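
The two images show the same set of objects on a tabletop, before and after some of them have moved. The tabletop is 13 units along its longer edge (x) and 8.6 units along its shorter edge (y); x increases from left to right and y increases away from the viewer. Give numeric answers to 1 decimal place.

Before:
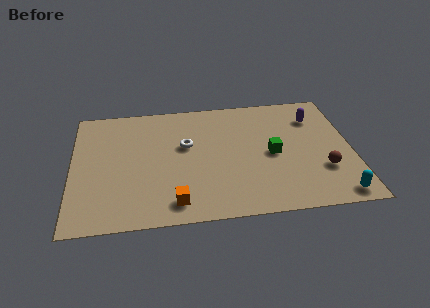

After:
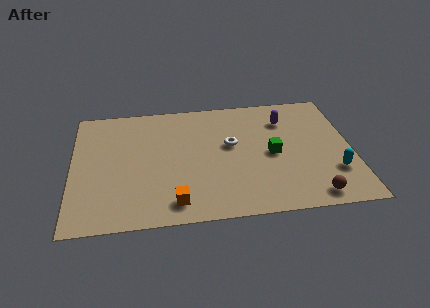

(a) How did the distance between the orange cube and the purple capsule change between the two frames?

-1.1

They were about 8.5 units apart before and 7.4 after — 1.1 units closer together.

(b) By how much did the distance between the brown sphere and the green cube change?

+0.8

They were about 2.7 units apart before and 3.5 after — 0.8 units further apart.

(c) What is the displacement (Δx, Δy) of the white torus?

(2.1, -0.2)

The white torus started near (5.3, 5.2) and ended near (7.4, 5.0).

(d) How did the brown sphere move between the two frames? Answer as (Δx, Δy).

(-0.6, -1.7)

From the two frames, the brown sphere sits at roughly (11.6, 2.7) before and (11.0, 1.0) after.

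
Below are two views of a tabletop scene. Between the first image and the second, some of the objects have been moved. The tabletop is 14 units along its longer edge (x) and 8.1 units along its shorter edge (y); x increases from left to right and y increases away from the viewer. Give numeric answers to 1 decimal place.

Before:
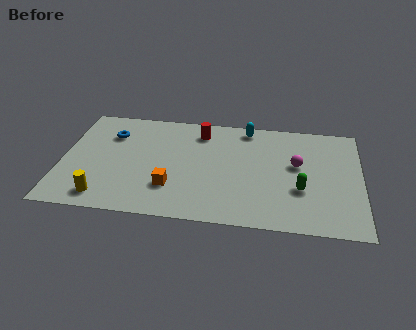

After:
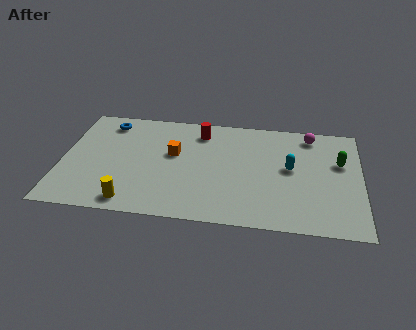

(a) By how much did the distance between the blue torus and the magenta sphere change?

+0.7

They were about 8.9 units apart before and 9.6 after — 0.7 units further apart.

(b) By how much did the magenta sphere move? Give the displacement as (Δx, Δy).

(0.6, 2.3)

The magenta sphere was at about (11.0, 4.7) and moved to about (11.6, 7.0).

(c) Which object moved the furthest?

the cyan capsule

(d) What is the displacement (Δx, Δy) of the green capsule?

(1.8, 2.2)

The green capsule started near (11.2, 2.9) and ended near (13.0, 5.1).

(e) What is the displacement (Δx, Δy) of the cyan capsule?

(2.1, -2.8)

The cyan capsule was at about (8.6, 7.2) and moved to about (10.7, 4.4).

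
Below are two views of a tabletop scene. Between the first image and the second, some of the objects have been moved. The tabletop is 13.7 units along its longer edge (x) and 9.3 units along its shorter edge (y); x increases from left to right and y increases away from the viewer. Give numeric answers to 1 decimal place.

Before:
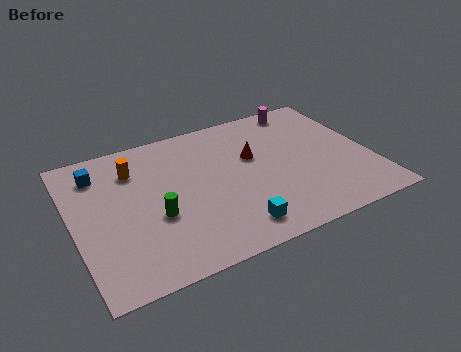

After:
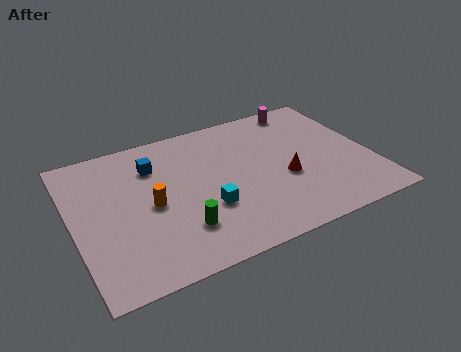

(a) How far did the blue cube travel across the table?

2.5

The blue cube was near (1.4, 7.4) before and (3.9, 6.9) after, so it travelled √(2.5² + 0.5²) ≈ 2.5 units.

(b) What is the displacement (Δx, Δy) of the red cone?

(1.2, -2.0)

From the two frames, the red cone sits at roughly (8.4, 5.7) before and (9.6, 3.7) after.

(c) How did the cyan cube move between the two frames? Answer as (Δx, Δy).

(-1.0, 1.7)

The cyan cube started near (6.9, 1.5) and ended near (5.9, 3.2).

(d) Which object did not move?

the magenta cylinder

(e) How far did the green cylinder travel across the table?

1.6

The green cylinder was near (3.6, 3.6) before and (4.6, 2.4) after, so it travelled √(1.0² + 1.2²) ≈ 1.6 units.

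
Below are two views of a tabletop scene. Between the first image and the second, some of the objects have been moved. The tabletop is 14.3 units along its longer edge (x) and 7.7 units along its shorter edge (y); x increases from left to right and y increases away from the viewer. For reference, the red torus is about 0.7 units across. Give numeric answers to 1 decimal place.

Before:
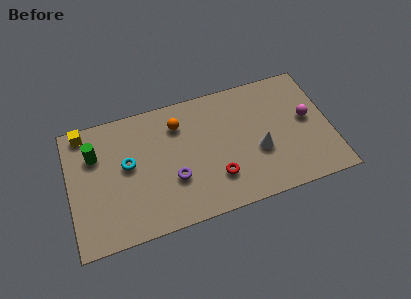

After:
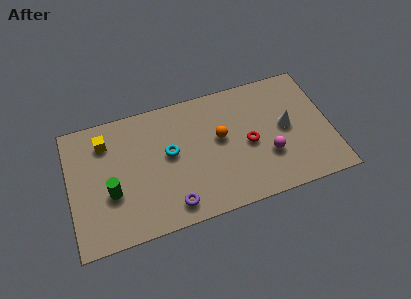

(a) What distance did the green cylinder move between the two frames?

2.6

The green cylinder moved from about (1.5, 5.4) to (2.2, 2.9), a distance of √(0.7² + 2.5²) ≈ 2.6.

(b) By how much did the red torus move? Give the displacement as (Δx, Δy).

(1.9, 1.5)

From the two frames, the red torus sits at roughly (7.9, 2.1) before and (9.8, 3.6) after.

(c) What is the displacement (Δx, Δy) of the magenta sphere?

(-2.3, -1.6)

The magenta sphere was at about (13.1, 4.2) and moved to about (10.8, 2.6).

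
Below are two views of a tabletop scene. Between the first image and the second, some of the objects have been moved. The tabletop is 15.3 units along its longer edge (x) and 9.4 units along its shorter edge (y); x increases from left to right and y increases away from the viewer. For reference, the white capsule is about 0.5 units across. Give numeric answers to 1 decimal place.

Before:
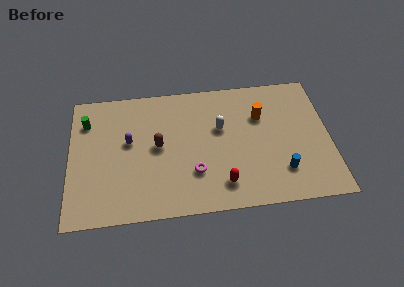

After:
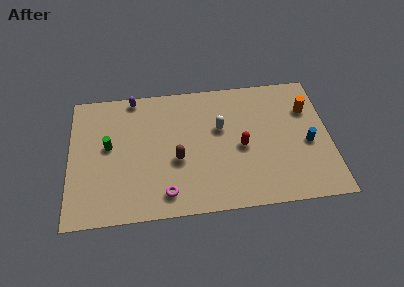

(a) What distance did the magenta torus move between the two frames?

2.1

The magenta torus moved from about (7.3, 2.8) to (5.6, 1.5), a distance of √(1.7² + 1.3²) ≈ 2.1.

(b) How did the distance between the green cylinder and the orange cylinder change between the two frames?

+1.6

The distance was about 10.3 in the first image and 11.9 in the second, so they moved 1.6 units further apart.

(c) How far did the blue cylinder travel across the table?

2.4

From (12.4, 2.3) to (14.0, 4.1), the blue cylinder covered √(1.6² + 1.8²) ≈ 2.4 units.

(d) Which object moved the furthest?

the purple capsule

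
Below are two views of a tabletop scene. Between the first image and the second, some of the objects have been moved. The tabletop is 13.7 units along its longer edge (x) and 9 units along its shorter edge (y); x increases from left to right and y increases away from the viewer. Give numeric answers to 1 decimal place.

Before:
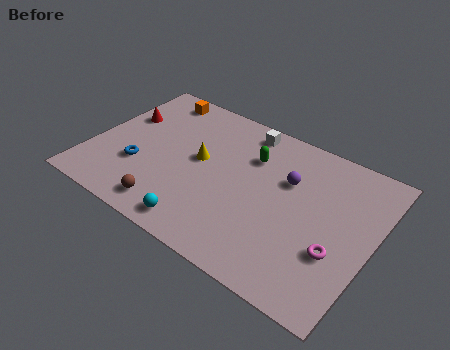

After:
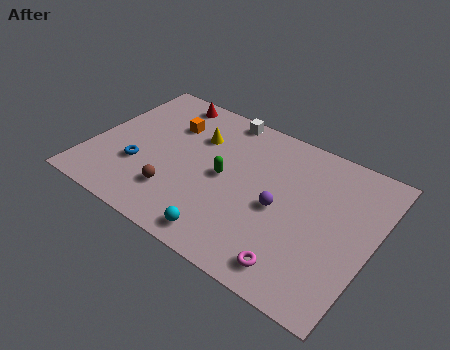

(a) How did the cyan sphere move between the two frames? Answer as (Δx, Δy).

(1.2, 0.0)

The cyan sphere was at about (6.0, 1.1) and moved to about (7.2, 1.1).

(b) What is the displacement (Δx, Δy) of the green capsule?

(-1.0, -1.9)

From the two frames, the green capsule sits at roughly (7.5, 6.4) before and (6.5, 4.5) after.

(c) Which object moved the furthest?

the red cone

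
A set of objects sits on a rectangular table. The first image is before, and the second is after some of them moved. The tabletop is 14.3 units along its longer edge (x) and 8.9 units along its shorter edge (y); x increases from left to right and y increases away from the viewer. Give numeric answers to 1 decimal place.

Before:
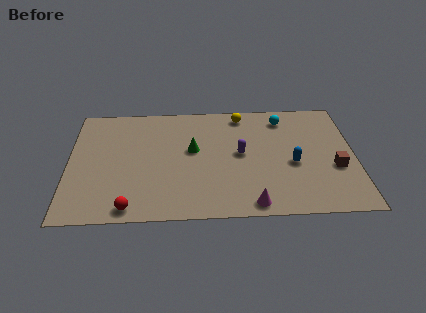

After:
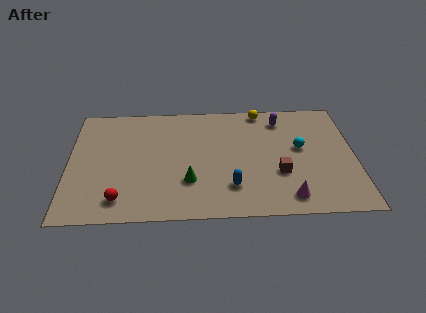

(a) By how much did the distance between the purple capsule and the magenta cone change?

+2.2

Before: roughly 3.8 units apart; after: 6.0. That's 2.2 units further apart.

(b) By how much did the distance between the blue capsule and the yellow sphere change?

+1.4

They were about 4.7 units apart before and 6.1 after — 1.4 units further apart.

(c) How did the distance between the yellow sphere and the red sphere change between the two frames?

+0.8

They were about 8.9 units apart before and 9.7 after — 0.8 units further apart.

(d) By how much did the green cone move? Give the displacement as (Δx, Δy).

(-0.2, -2.4)

The green cone was at about (6.2, 5.1) and moved to about (6.0, 2.7).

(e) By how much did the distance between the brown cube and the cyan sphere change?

-2.5

The distance was about 4.7 in the first image and 2.2 in the second, so they moved 2.5 units closer together.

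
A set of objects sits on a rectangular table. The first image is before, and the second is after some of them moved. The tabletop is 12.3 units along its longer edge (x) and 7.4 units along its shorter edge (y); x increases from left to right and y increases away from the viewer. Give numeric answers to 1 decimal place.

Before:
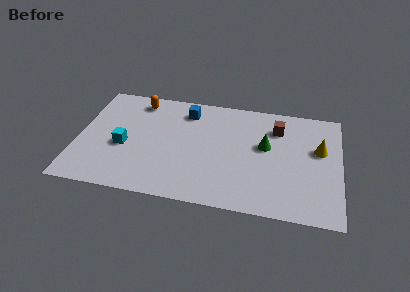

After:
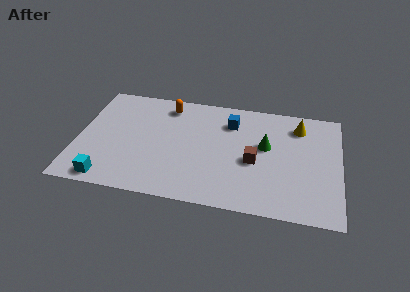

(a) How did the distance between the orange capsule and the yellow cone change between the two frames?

-2.6

They were about 8.8 units apart before and 6.2 after — 2.6 units closer together.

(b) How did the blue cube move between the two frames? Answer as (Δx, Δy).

(2.1, -0.4)

The blue cube started near (5.0, 6.0) and ended near (7.1, 5.6).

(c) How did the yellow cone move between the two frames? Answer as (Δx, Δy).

(-1.0, 1.4)

The yellow cone started near (11.3, 4.5) and ended near (10.3, 5.9).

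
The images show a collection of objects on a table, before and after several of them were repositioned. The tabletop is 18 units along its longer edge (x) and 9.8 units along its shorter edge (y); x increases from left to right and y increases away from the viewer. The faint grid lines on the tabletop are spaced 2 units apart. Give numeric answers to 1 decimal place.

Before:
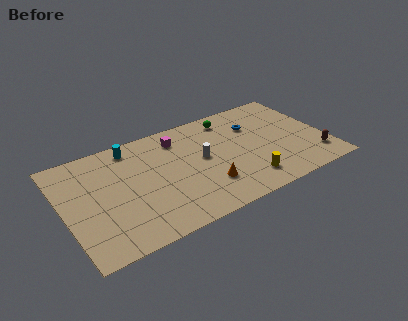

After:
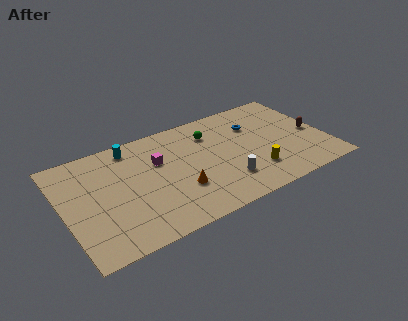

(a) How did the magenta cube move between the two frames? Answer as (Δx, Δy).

(-1.6, -1.5)

The magenta cube was at about (8.2, 7.9) and moved to about (6.6, 6.4).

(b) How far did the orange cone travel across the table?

1.9

The orange cone was near (9.4, 2.7) before and (7.6, 3.2) after, so it travelled √(1.8² + 0.5²) ≈ 1.9 units.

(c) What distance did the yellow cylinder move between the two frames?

0.8

From (12.1, 1.9) to (12.7, 2.5), the yellow cylinder covered √(0.6² + 0.6²) ≈ 0.8 units.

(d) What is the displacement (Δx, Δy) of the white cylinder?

(1.2, -2.8)

From the two frames, the white cylinder sits at roughly (9.5, 5.3) before and (10.7, 2.5) after.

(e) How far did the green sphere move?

1.7

The green sphere was near (11.9, 8.3) before and (10.4, 7.4) after, so it travelled √(1.5² + 0.9²) ≈ 1.7 units.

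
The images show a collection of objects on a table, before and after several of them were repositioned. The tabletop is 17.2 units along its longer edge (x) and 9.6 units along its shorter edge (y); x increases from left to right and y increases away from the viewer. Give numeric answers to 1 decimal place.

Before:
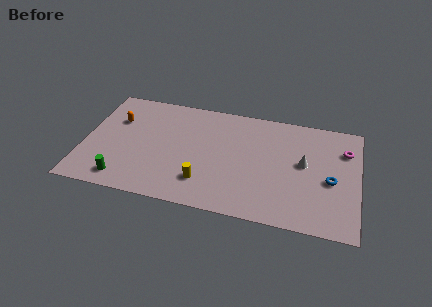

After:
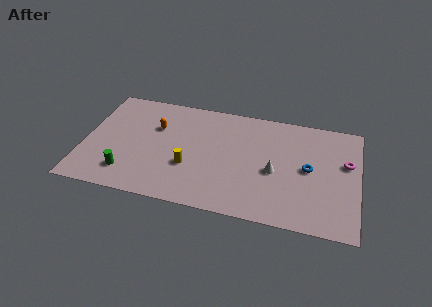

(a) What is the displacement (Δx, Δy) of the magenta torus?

(0.1, -1.1)

From the two frames, the magenta torus sits at roughly (16.3, 7.0) before and (16.4, 5.9) after.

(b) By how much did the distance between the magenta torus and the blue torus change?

-0.4

The distance was about 2.9 in the first image and 2.5 in the second, so they moved 0.4 units closer together.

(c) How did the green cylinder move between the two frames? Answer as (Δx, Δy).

(0.2, 0.6)

The green cylinder started near (2.7, 1.4) and ended near (2.9, 2.0).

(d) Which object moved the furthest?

the orange capsule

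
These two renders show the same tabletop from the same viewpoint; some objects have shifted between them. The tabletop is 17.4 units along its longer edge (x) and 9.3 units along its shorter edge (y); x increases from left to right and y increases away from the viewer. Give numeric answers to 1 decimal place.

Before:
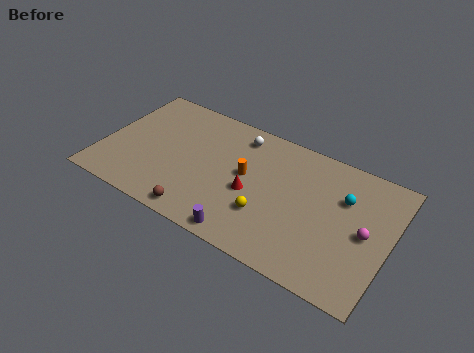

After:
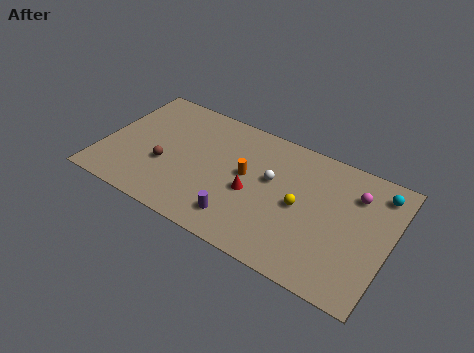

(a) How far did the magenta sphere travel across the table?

2.6

The magenta sphere moved from about (16.0, 4.5) to (15.1, 6.9), a distance of √(0.9² + 2.4²) ≈ 2.6.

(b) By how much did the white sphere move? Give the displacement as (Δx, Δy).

(2.3, -2.3)

The white sphere was at about (7.9, 7.8) and moved to about (10.2, 5.5).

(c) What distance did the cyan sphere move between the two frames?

2.4

The cyan sphere was near (14.5, 6.3) before and (16.4, 7.7) after, so it travelled √(1.9² + 1.4²) ≈ 2.4 units.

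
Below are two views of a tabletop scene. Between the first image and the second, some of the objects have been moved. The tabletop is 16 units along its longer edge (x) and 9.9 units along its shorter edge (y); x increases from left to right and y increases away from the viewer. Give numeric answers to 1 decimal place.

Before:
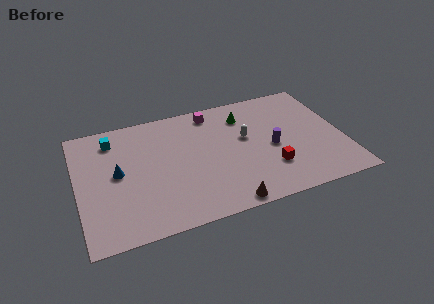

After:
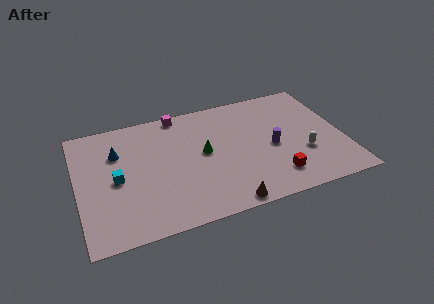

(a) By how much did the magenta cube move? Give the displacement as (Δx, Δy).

(-2.0, 0.5)

From the two frames, the magenta cube sits at roughly (8.4, 8.6) before and (6.4, 9.1) after.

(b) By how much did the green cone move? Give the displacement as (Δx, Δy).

(-2.7, -2.4)

The green cone was at about (10.3, 7.7) and moved to about (7.6, 5.3).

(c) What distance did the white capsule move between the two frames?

4.1

The white capsule moved from about (10.2, 5.8) to (13.5, 3.4), a distance of √(3.3² + 2.4²) ≈ 4.1.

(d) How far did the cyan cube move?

3.4

The cyan cube moved from about (2.3, 8.1) to (2.3, 4.7), a distance of √(0.0² + 3.4²) ≈ 3.4.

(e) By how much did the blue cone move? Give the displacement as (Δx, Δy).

(0.1, 1.7)

The blue cone was at about (2.4, 5.2) and moved to about (2.5, 6.9).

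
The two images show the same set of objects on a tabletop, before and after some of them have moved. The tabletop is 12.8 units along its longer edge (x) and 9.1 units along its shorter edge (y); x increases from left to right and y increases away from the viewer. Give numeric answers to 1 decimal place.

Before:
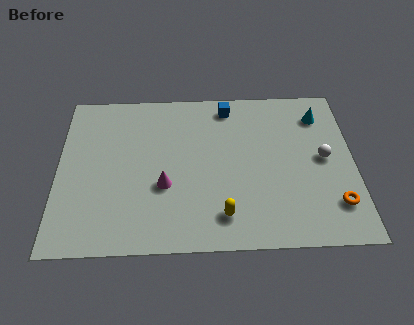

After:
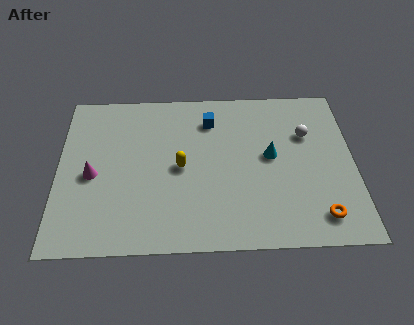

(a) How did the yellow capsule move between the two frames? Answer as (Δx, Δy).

(-1.8, 2.7)

From the two frames, the yellow capsule sits at roughly (7.1, 1.7) before and (5.3, 4.4) after.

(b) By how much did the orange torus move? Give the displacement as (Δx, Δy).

(-0.7, -0.6)

From the two frames, the orange torus sits at roughly (11.9, 2.1) before and (11.2, 1.5) after.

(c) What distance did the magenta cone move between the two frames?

3.2

The magenta cone was near (4.6, 3.4) before and (1.5, 4.1) after, so it travelled √(3.1² + 0.7²) ≈ 3.2 units.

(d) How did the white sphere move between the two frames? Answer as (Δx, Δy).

(-0.7, 1.4)

The white sphere started near (11.5, 4.7) and ended near (10.8, 6.1).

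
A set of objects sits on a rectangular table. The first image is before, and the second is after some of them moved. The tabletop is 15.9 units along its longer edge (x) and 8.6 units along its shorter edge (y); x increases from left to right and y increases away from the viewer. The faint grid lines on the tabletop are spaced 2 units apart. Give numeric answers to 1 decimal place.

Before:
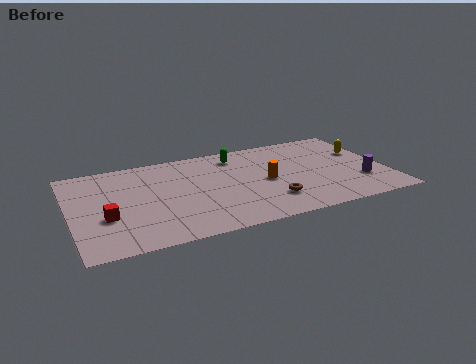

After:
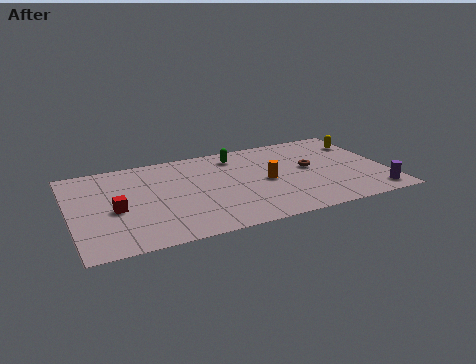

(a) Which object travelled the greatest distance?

the brown torus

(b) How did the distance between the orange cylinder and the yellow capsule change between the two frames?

+0.4

Before: roughly 5.4 units apart; after: 5.8. That's 0.4 units further apart.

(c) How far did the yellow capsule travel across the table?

1.0

The yellow capsule moved from about (15.0, 5.5) to (15.1, 6.5), a distance of √(0.1² + 1.0²) ≈ 1.0.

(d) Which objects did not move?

the green capsule and the orange cylinder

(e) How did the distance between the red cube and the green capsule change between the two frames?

-0.7

They were about 7.9 units apart before and 7.2 after — 0.7 units closer together.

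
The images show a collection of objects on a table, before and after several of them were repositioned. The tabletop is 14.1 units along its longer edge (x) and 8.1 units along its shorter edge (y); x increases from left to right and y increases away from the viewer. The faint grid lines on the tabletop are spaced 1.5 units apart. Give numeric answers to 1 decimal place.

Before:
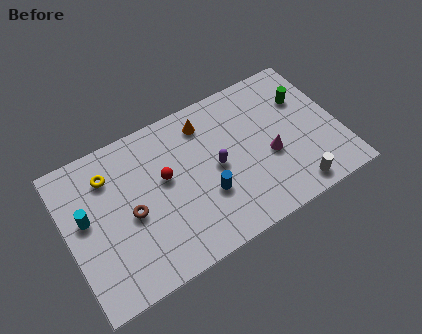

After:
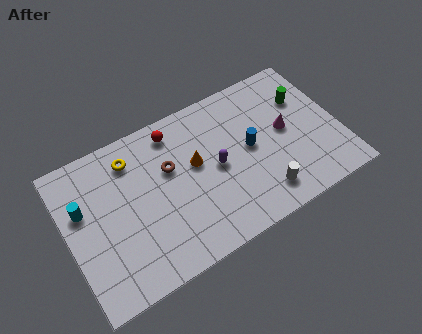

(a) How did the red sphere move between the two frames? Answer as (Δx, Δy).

(0.8, 2.2)

From the two frames, the red sphere sits at roughly (5.1, 4.7) before and (5.9, 6.9) after.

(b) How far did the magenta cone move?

1.4

The magenta cone was near (10.4, 3.3) before and (11.4, 4.3) after, so it travelled √(1.0² + 1.0²) ≈ 1.4 units.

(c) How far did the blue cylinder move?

2.9

From (7.0, 2.8) to (9.5, 4.2), the blue cylinder covered √(2.5² + 1.4²) ≈ 2.9 units.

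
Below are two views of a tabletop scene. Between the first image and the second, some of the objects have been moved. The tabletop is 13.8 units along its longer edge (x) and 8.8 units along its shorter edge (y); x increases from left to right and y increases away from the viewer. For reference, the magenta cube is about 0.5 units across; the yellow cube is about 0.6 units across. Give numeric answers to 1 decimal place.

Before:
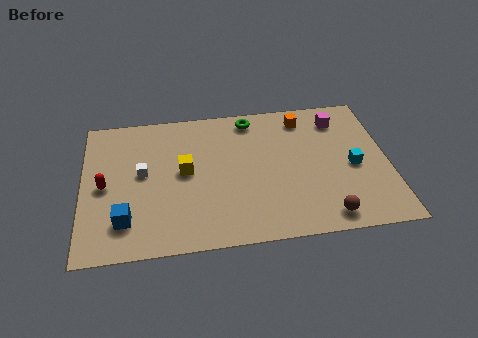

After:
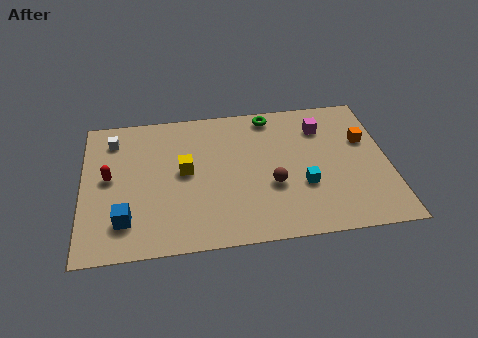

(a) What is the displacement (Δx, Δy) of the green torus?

(0.9, 0.1)

The green torus was at about (7.7, 7.7) and moved to about (8.6, 7.8).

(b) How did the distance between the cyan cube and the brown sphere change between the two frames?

-1.8

Before: roughly 3.2 units apart; after: 1.4. That's 1.8 units closer together.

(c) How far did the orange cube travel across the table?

3.2

The orange cube moved from about (10.1, 7.4) to (12.8, 5.6), a distance of √(2.7² + 1.8²) ≈ 3.2.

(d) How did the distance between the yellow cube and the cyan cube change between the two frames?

-2.1

They were about 7.6 units apart before and 5.5 after — 2.1 units closer together.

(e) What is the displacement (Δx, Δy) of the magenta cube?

(-0.8, -0.4)

From the two frames, the magenta cube sits at roughly (11.7, 7.1) before and (10.9, 6.7) after.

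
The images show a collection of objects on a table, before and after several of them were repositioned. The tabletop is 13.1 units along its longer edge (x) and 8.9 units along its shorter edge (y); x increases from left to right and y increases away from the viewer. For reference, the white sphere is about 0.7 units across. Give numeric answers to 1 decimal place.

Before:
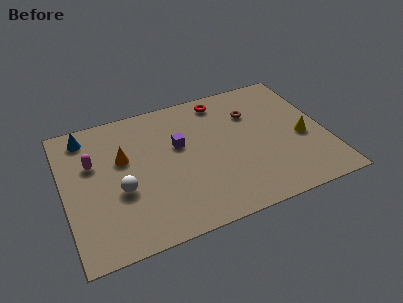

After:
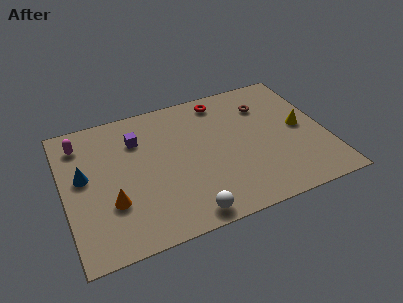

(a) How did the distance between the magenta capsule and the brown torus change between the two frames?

+1.2

They were about 8.1 units apart before and 9.3 after — 1.2 units further apart.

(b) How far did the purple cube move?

2.3

The purple cube was near (5.8, 5.4) before and (3.8, 6.5) after, so it travelled √(2.0² + 1.1²) ≈ 2.3 units.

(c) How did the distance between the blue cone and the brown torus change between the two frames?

+1.0

Before: roughly 8.4 units apart; after: 9.4. That's 1.0 units further apart.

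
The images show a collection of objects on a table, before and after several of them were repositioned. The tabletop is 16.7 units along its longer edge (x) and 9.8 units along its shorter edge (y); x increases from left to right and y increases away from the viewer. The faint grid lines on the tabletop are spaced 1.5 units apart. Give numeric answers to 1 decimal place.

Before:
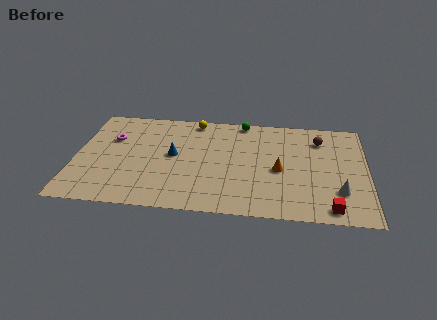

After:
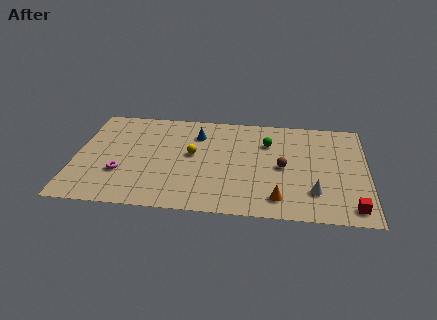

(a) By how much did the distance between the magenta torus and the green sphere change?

+1.2

Before: roughly 7.9 units apart; after: 9.1. That's 1.2 units further apart.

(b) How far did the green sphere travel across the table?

2.5

The green sphere moved from about (9.5, 9.0) to (11.0, 7.0), a distance of √(1.5² + 2.0²) ≈ 2.5.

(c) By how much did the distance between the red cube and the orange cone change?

-0.3

Before: roughly 4.4 units apart; after: 4.1. That's 0.3 units closer together.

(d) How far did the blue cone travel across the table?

2.6

From (5.6, 5.2) to (6.9, 7.4), the blue cone covered √(1.3² + 2.2²) ≈ 2.6 units.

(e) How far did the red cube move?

1.2

The red cube was near (14.6, 1.1) before and (15.8, 1.3) after, so it travelled √(1.2² + 0.2²) ≈ 1.2 units.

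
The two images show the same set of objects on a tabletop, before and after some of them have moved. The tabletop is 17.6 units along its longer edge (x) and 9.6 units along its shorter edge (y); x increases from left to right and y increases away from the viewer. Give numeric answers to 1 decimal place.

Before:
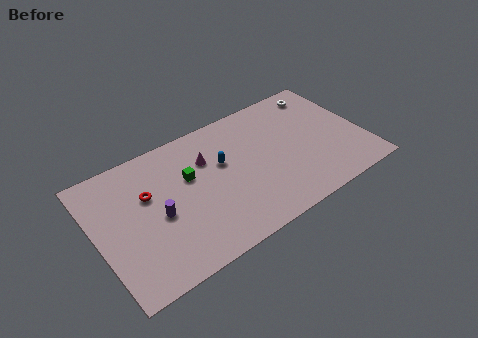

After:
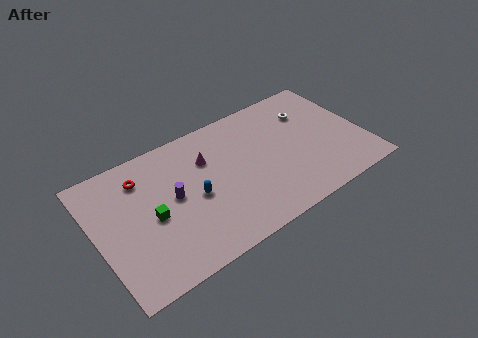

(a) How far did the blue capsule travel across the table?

2.6

The blue capsule was near (8.4, 5.9) before and (6.3, 4.4) after, so it travelled √(2.1² + 1.5²) ≈ 2.6 units.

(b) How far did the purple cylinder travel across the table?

1.4

From (3.9, 4.3) to (5.0, 5.1), the purple cylinder covered √(1.1² + 0.8²) ≈ 1.4 units.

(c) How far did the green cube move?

3.1

The green cube moved from about (6.2, 6.0) to (3.5, 4.4), a distance of √(2.7² + 1.6²) ≈ 3.1.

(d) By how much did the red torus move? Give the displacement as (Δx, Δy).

(-0.2, 1.4)

The red torus was at about (3.5, 6.1) and moved to about (3.3, 7.5).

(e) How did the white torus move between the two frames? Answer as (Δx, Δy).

(-1.1, -1.2)

The white torus started near (15.6, 8.2) and ended near (14.5, 7.0).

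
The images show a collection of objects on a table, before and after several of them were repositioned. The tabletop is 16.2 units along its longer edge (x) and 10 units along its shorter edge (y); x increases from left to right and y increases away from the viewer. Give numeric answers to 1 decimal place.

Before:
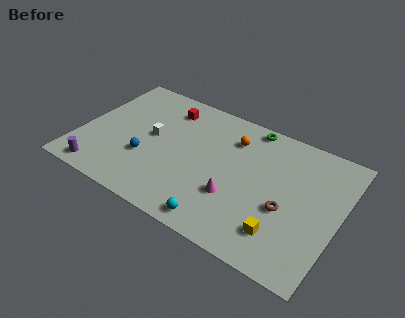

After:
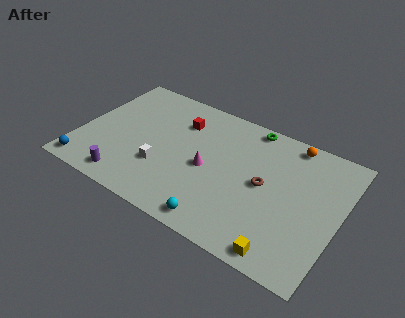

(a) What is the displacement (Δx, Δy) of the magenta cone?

(-1.9, 1.3)

The magenta cone started near (10.0, 3.3) and ended near (8.1, 4.6).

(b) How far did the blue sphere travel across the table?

4.2

The blue sphere was near (4.3, 3.5) before and (0.9, 1.1) after, so it travelled √(3.4² + 2.4²) ≈ 4.2 units.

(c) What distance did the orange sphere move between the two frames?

3.8

The orange sphere was near (9.2, 7.6) before and (12.7, 9.0) after, so it travelled √(3.5² + 1.4²) ≈ 3.8 units.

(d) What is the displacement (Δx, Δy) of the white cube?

(1.0, -2.1)

From the two frames, the white cube sits at roughly (4.4, 5.4) before and (5.4, 3.3) after.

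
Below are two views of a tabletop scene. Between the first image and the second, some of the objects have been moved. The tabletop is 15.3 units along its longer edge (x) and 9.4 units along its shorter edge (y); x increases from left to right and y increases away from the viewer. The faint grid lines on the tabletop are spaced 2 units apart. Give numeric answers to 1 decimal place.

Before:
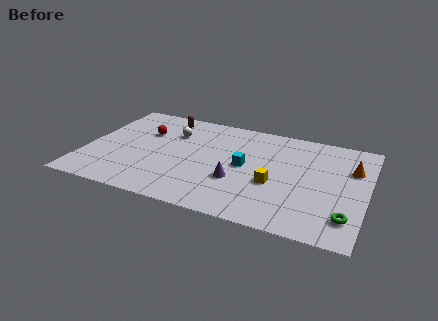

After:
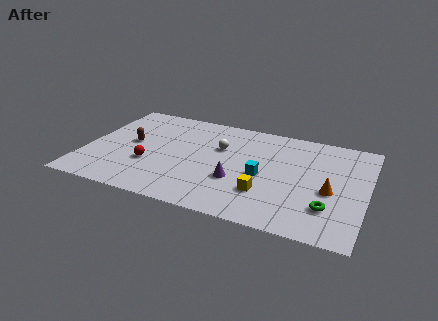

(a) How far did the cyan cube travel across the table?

1.2

From (8.7, 4.8) to (9.7, 4.2), the cyan cube covered √(1.0² + 0.6²) ≈ 1.2 units.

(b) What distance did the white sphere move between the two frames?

2.8

The white sphere was near (4.5, 6.7) before and (7.2, 6.1) after, so it travelled √(2.7² + 0.6²) ≈ 2.8 units.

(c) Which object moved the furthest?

the brown capsule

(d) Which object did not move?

the purple cone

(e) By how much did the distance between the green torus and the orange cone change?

-2.9

They were about 4.4 units apart before and 1.5 after — 2.9 units closer together.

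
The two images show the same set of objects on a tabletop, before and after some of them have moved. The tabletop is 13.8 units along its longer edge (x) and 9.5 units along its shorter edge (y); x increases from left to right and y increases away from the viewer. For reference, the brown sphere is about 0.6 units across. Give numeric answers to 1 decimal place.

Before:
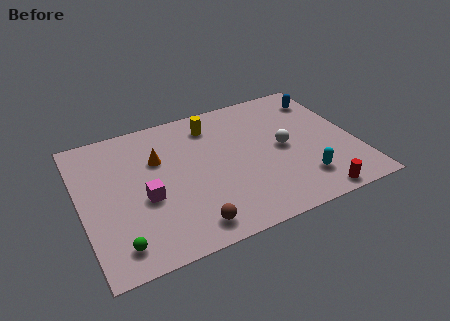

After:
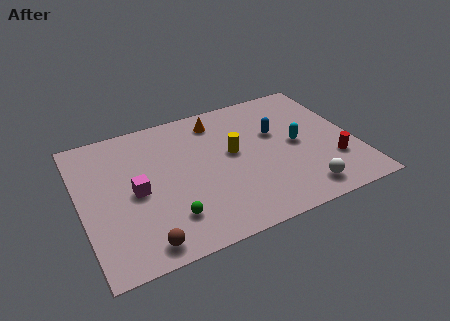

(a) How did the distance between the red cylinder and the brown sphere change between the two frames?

+3.7

Before: roughly 6.2 units apart; after: 9.9. That's 3.7 units further apart.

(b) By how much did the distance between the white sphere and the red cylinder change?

-1.7

Before: roughly 4.0 units apart; after: 2.3. That's 1.7 units closer together.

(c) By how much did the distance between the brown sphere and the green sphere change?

-1.7

Before: roughly 3.5 units apart; after: 1.8. That's 1.7 units closer together.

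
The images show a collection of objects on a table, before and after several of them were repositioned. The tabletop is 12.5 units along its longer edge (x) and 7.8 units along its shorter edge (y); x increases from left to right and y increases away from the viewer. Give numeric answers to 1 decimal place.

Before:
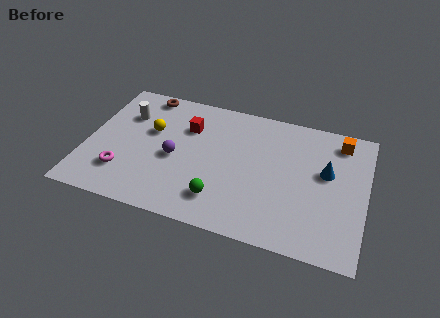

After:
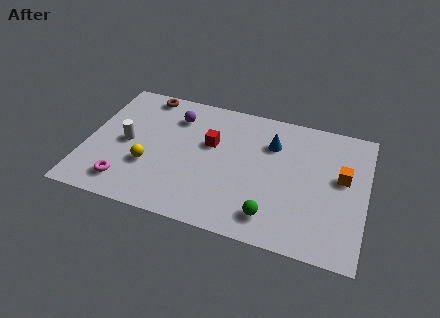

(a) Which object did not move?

the brown torus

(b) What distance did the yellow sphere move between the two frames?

2.1

The yellow sphere was near (2.8, 4.8) before and (2.9, 2.7) after, so it travelled √(0.1² + 2.1²) ≈ 2.1 units.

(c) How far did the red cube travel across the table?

1.3

The red cube was near (4.4, 5.5) before and (5.5, 4.8) after, so it travelled √(1.1² + 0.7²) ≈ 1.3 units.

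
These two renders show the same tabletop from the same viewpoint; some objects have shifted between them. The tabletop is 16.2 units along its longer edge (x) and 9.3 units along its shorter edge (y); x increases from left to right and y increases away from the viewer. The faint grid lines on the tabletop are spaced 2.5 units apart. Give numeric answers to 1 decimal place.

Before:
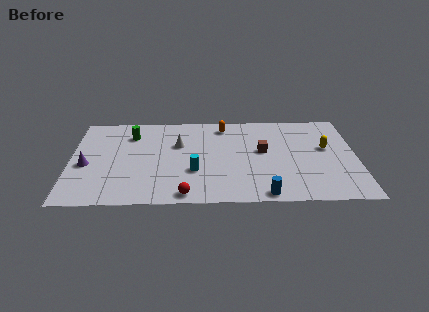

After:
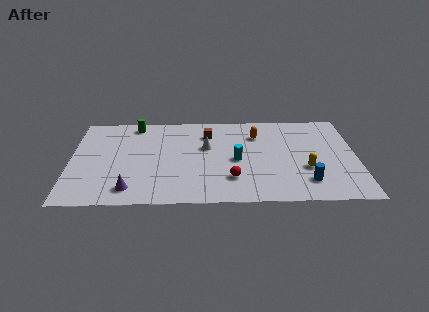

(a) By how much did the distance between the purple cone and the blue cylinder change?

-0.6

The distance was about 10.5 in the first image and 9.9 in the second, so they moved 0.6 units closer together.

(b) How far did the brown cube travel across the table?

3.6

The brown cube moved from about (10.9, 5.2) to (7.8, 7.1), a distance of √(3.1² + 1.9²) ≈ 3.6.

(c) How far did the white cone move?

1.6

The white cone was near (6.1, 6.0) before and (7.7, 5.7) after, so it travelled √(1.6² + 0.3²) ≈ 1.6 units.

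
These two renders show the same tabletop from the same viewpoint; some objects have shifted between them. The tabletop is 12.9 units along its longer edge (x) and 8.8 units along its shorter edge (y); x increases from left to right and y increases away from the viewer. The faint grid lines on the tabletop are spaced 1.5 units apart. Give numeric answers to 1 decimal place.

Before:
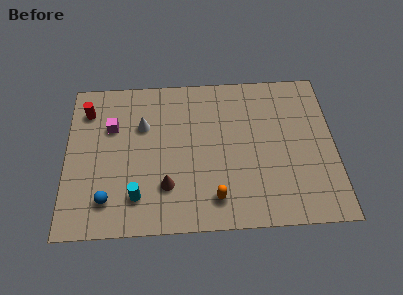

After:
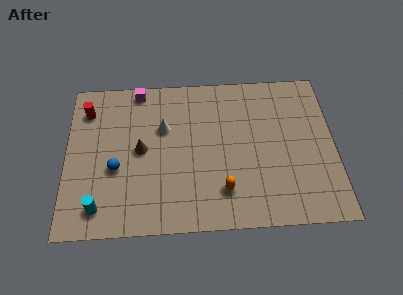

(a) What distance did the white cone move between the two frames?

1.0

The white cone moved from about (3.7, 5.9) to (4.7, 5.7), a distance of √(1.0² + 0.2²) ≈ 1.0.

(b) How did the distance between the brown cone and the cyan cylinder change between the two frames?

+2.2

The distance was about 1.5 in the first image and 3.7 in the second, so they moved 2.2 units further apart.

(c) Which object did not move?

the red cylinder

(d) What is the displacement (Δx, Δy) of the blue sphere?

(0.4, 1.7)

The blue sphere started near (2.0, 1.8) and ended near (2.4, 3.5).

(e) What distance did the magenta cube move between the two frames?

2.5

The magenta cube moved from about (2.2, 5.9) to (3.5, 8.0), a distance of √(1.3² + 2.1²) ≈ 2.5.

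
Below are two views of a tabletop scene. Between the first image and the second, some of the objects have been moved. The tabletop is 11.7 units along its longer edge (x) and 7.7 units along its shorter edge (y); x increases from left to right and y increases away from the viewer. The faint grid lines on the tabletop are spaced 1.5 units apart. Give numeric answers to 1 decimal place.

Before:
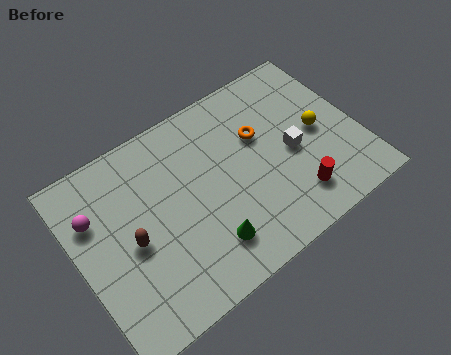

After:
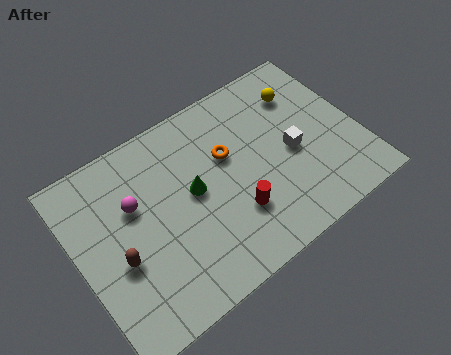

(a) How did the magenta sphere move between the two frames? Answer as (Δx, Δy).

(1.6, -0.4)

From the two frames, the magenta sphere sits at roughly (0.9, 5.3) before and (2.5, 4.9) after.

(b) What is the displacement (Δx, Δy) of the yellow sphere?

(-0.3, 2.0)

The yellow sphere started near (10.1, 3.8) and ended near (9.8, 5.8).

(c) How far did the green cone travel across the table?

2.4

The green cone was near (4.9, 1.7) before and (4.8, 4.1) after, so it travelled √(0.1² + 2.4²) ≈ 2.4 units.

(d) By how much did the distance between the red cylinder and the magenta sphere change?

-4.0

Before: roughly 8.5 units apart; after: 4.5. That's 4.0 units closer together.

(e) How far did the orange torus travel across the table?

1.4

The orange torus moved from about (7.8, 4.9) to (6.4, 4.8), a distance of √(1.4² + 0.1²) ≈ 1.4.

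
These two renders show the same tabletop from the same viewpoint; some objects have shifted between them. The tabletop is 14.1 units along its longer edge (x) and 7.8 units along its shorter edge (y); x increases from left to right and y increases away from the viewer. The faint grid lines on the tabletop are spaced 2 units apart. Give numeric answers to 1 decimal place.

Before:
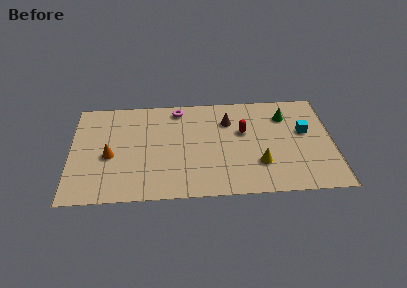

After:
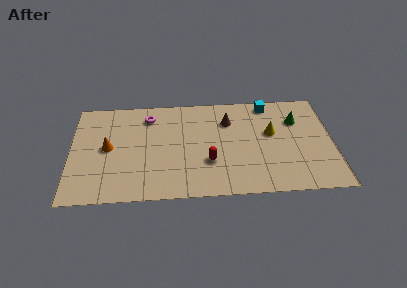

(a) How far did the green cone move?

0.7

The green cone moved from about (11.6, 5.9) to (12.2, 5.5), a distance of √(0.6² + 0.4²) ≈ 0.7.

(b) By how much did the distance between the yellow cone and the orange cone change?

+0.7

Before: roughly 8.1 units apart; after: 8.8. That's 0.7 units further apart.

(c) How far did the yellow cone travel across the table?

2.4

From (10.1, 2.3) to (10.8, 4.6), the yellow cone covered √(0.7² + 2.3²) ≈ 2.4 units.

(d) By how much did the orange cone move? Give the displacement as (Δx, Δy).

(-0.1, 0.6)

The orange cone started near (2.1, 3.4) and ended near (2.0, 4.0).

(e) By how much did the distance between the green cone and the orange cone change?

+0.5

Before: roughly 9.8 units apart; after: 10.3. That's 0.5 units further apart.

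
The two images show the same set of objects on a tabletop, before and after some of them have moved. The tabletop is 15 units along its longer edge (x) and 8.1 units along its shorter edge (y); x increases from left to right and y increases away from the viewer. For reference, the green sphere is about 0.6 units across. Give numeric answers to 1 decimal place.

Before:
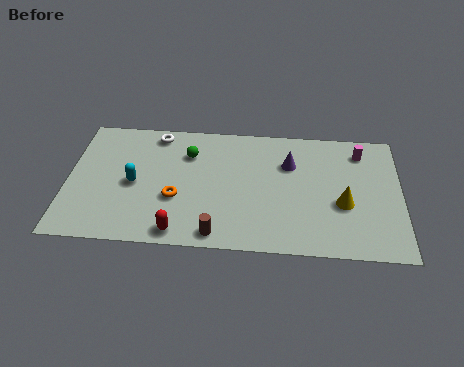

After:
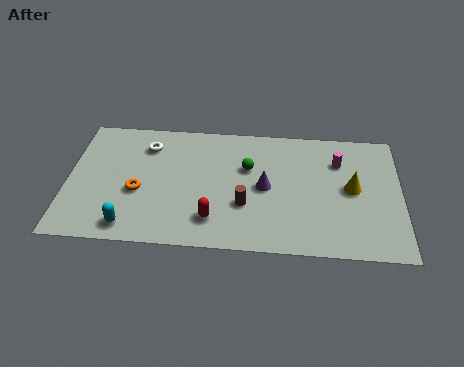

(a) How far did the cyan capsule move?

2.7

The cyan capsule moved from about (3.0, 3.8) to (2.9, 1.1), a distance of √(0.1² + 2.7²) ≈ 2.7.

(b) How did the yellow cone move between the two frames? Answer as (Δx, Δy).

(0.4, 1.0)

From the two frames, the yellow cone sits at roughly (12.4, 3.2) before and (12.8, 4.2) after.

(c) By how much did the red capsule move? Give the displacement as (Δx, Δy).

(1.5, 0.9)

The red capsule started near (5.1, 0.9) and ended near (6.6, 1.8).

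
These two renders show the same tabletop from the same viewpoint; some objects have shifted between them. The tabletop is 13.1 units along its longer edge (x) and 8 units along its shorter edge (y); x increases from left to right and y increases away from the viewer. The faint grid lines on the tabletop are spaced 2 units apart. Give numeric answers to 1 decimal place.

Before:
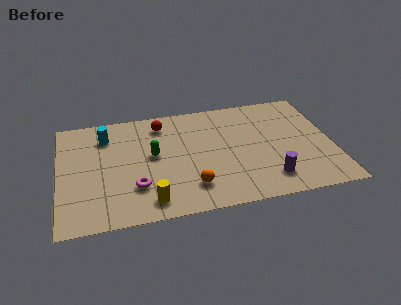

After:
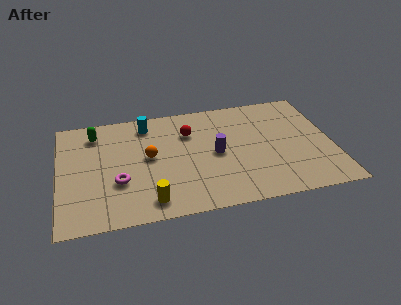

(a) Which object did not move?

the yellow cylinder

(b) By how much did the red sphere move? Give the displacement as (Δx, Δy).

(1.3, -0.9)

The red sphere started near (5.0, 6.6) and ended near (6.3, 5.7).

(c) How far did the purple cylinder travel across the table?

3.3

From (9.9, 1.6) to (7.5, 3.9), the purple cylinder covered √(2.4² + 2.3²) ≈ 3.3 units.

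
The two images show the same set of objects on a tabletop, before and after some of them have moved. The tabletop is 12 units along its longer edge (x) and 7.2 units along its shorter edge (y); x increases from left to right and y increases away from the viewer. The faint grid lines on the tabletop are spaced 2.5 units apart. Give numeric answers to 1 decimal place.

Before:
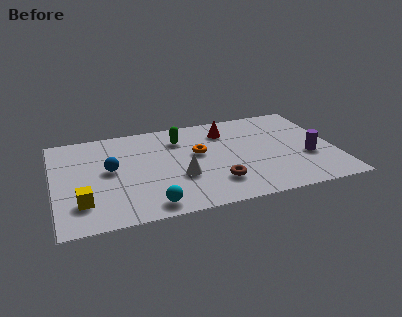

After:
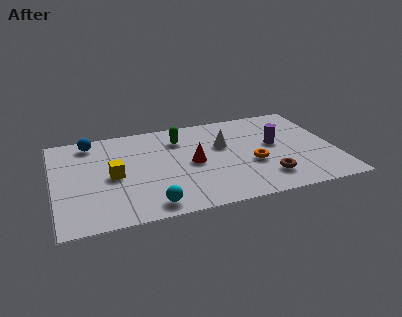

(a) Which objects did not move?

the green capsule and the cyan sphere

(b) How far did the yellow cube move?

2.1

The yellow cube moved from about (1.1, 1.8) to (2.5, 3.4), a distance of √(1.4² + 1.6²) ≈ 2.1.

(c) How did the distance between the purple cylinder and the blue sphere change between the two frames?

-0.4

They were about 8.5 units apart before and 8.1 after — 0.4 units closer together.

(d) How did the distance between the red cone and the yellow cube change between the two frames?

-4.0

The distance was about 7.4 in the first image and 3.4 in the second, so they moved 4.0 units closer together.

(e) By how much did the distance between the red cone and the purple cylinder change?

-0.8

They were about 4.4 units apart before and 3.6 after — 0.8 units closer together.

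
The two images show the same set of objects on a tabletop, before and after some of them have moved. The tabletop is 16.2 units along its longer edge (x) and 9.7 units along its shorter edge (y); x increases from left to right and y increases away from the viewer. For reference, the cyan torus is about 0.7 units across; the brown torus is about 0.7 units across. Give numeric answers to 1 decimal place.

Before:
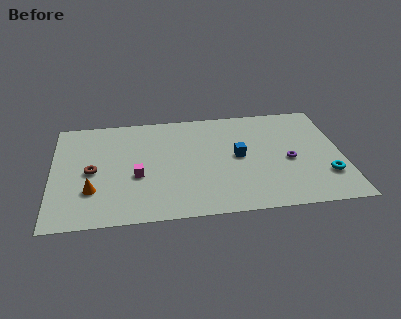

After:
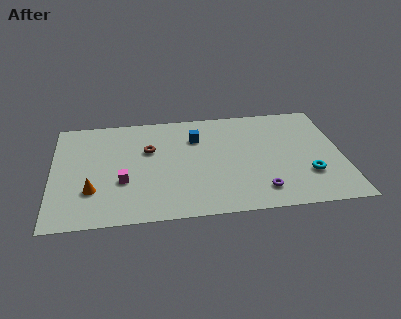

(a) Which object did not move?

the orange cone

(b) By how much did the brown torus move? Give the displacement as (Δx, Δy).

(3.2, 1.6)

The brown torus started near (2.2, 4.6) and ended near (5.4, 6.2).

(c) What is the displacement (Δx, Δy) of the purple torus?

(-1.7, -2.5)

The purple torus started near (13.2, 4.3) and ended near (11.5, 1.8).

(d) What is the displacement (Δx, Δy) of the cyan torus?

(-1.0, 0.2)

The cyan torus was at about (15.2, 2.7) and moved to about (14.2, 2.9).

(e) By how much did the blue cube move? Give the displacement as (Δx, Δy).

(-2.3, 2.0)

The blue cube was at about (10.4, 5.0) and moved to about (8.1, 7.0).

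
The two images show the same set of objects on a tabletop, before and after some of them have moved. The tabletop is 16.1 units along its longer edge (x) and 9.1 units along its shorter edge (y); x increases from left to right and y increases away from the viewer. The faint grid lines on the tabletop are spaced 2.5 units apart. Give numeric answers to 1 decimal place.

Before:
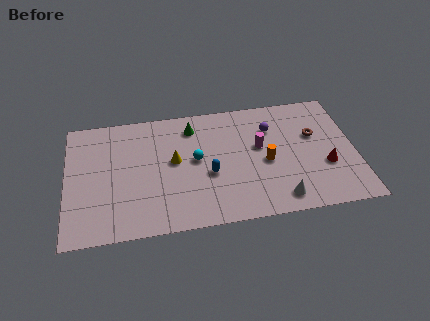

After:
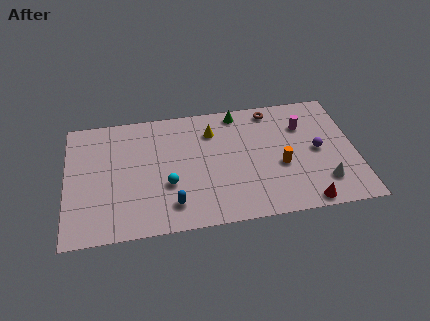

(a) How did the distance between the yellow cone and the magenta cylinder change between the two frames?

+0.3

The distance was about 4.8 in the first image and 5.1 in the second, so they moved 0.3 units further apart.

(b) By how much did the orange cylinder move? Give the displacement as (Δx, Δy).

(0.8, -0.4)

From the two frames, the orange cylinder sits at roughly (11.1, 4.1) before and (11.9, 3.7) after.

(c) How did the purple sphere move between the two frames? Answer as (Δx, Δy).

(2.5, -2.1)

The purple sphere started near (11.5, 6.6) and ended near (14.0, 4.5).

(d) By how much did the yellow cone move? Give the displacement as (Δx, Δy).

(2.2, 1.9)

The yellow cone started near (6.0, 5.0) and ended near (8.2, 6.9).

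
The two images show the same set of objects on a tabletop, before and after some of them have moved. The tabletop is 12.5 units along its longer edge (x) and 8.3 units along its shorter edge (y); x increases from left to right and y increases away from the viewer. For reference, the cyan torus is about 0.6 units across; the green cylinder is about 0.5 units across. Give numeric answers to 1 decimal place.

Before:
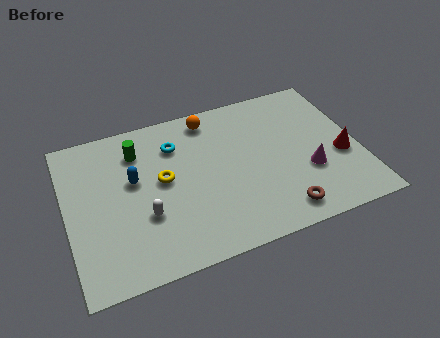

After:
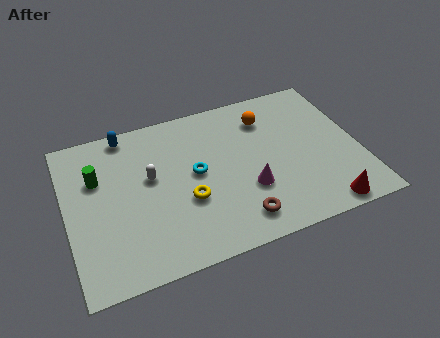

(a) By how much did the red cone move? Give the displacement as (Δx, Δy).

(-1.1, -2.5)

The red cone was at about (11.7, 3.3) and moved to about (10.6, 0.8).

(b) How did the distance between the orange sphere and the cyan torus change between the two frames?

+2.0

They were about 1.9 units apart before and 3.9 after — 2.0 units further apart.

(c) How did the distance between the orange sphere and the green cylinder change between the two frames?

+4.2

They were about 3.3 units apart before and 7.5 after — 4.2 units further apart.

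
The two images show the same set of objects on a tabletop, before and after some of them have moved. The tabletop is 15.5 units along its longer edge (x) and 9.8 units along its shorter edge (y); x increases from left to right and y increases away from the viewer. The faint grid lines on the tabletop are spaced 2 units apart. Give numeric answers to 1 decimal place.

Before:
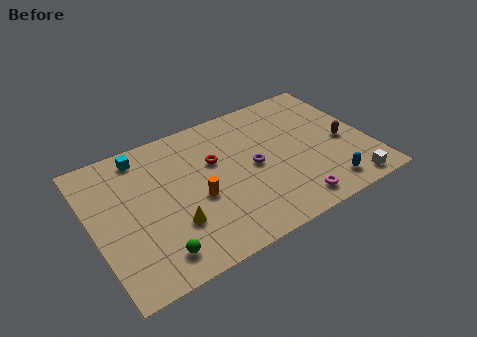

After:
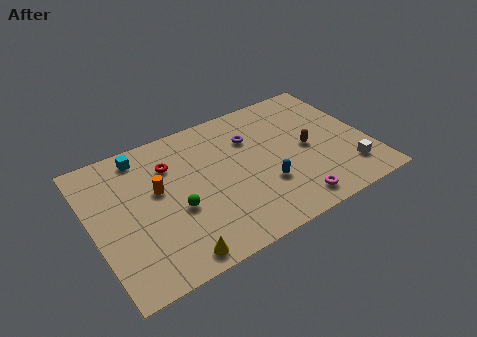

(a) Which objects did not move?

the cyan cube and the magenta torus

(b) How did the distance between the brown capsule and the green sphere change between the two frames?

-3.8

They were about 11.4 units apart before and 7.6 after — 3.8 units closer together.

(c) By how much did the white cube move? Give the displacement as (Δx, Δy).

(0.2, 1.1)

The white cube started near (13.8, 1.0) and ended near (14.0, 2.1).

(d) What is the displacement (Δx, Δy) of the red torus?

(-2.4, 0.9)

The red torus started near (7.0, 6.2) and ended near (4.6, 7.1).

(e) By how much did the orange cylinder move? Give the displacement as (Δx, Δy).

(-2.0, 1.6)

The orange cylinder was at about (5.7, 4.1) and moved to about (3.7, 5.7).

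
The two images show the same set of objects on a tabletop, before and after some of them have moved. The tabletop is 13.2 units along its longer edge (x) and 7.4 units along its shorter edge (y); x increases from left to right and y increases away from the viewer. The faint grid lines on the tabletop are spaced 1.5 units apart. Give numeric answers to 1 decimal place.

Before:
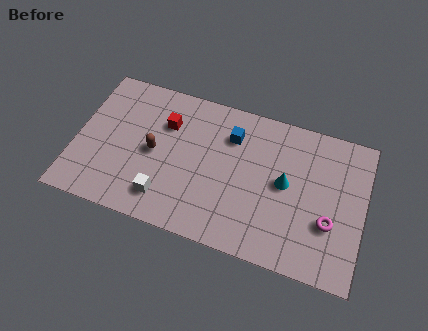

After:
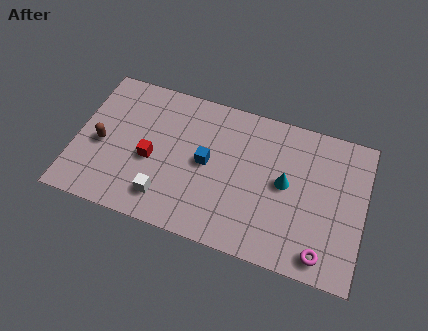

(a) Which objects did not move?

the cyan cone and the white cube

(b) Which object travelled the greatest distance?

the brown capsule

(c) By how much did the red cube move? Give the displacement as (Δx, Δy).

(-0.5, -2.0)

The red cube was at about (4.0, 5.2) and moved to about (3.5, 3.2).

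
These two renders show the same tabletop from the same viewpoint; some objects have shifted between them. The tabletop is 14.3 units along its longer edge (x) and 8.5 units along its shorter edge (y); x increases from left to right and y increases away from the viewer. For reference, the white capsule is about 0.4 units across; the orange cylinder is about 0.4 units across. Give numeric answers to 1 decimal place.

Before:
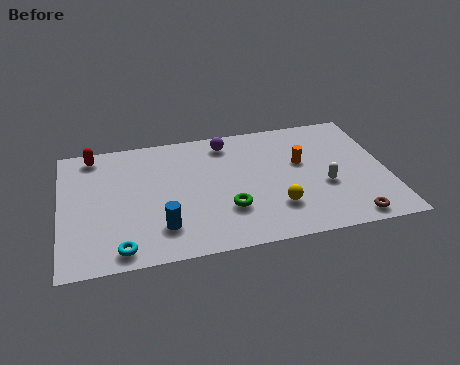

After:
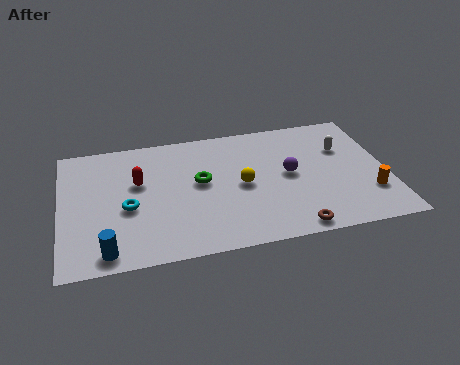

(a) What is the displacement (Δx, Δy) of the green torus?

(-1.1, 2.1)

From the two frames, the green torus sits at roughly (7.2, 2.6) before and (6.1, 4.7) after.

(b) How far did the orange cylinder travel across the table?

3.9

The orange cylinder moved from about (10.6, 5.1) to (13.4, 2.4), a distance of √(2.8² + 2.7²) ≈ 3.9.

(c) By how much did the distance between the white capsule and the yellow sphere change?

+2.5

They were about 2.4 units apart before and 4.9 after — 2.5 units further apart.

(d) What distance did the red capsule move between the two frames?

3.0

From (1.5, 7.5) to (3.4, 5.2), the red capsule covered √(1.9² + 2.3²) ≈ 3.0 units.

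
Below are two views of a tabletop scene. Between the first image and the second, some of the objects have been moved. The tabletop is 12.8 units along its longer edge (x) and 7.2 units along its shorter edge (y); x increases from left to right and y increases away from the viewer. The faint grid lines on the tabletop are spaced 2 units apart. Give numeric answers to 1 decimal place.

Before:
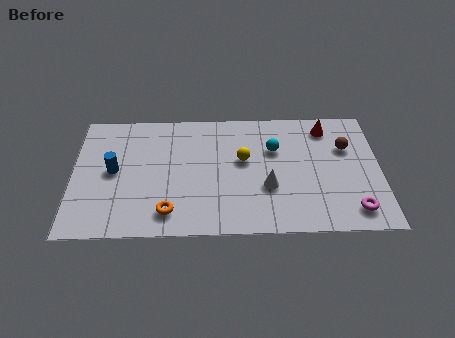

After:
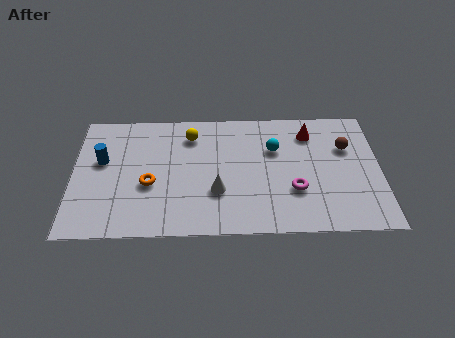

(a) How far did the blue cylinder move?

0.8

The blue cylinder moved from about (1.7, 3.7) to (1.2, 4.3), a distance of √(0.5² + 0.6²) ≈ 0.8.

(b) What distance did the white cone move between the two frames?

2.1

From (8.1, 2.6) to (6.0, 2.4), the white cone covered √(2.1² + 0.2²) ≈ 2.1 units.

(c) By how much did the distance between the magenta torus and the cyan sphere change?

-2.3

They were about 4.8 units apart before and 2.5 after — 2.3 units closer together.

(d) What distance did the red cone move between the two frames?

0.8

From (10.6, 6.0) to (9.9, 5.7), the red cone covered √(0.7² + 0.3²) ≈ 0.8 units.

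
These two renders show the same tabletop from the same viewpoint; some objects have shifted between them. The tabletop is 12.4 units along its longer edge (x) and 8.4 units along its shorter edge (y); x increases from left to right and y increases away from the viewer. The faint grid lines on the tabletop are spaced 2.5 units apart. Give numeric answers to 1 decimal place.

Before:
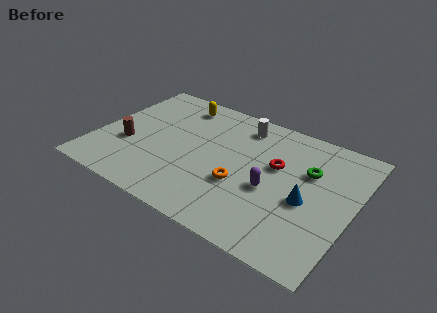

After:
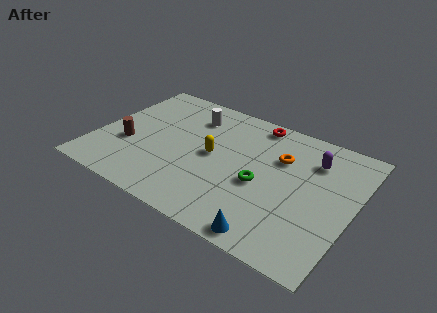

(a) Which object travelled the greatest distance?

the yellow capsule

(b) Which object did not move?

the brown cylinder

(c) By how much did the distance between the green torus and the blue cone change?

+1.1

The distance was about 1.9 in the first image and 3.0 in the second, so they moved 1.1 units further apart.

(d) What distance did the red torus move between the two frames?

2.8

The red torus moved from about (8.6, 5.1) to (7.2, 7.5), a distance of √(1.4² + 2.4²) ≈ 2.8.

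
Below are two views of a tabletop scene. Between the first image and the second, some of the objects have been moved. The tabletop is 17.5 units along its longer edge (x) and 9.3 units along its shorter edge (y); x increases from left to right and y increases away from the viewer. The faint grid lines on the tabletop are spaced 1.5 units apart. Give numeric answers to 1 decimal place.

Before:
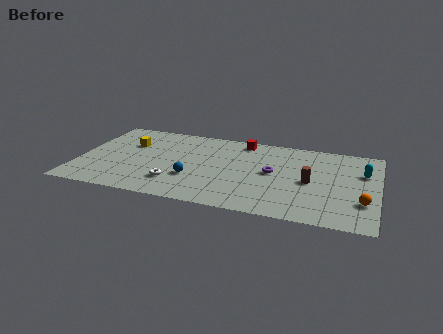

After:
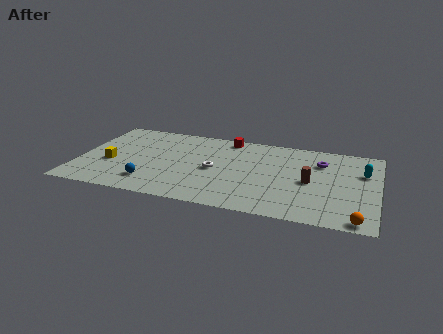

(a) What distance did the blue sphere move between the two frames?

2.6

The blue sphere moved from about (6.8, 3.1) to (4.4, 2.0), a distance of √(2.4² + 1.1²) ≈ 2.6.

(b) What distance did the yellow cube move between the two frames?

2.7

The yellow cube was near (2.8, 6.2) before and (1.9, 3.7) after, so it travelled √(0.9² + 2.5²) ≈ 2.7 units.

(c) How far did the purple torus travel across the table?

3.3

From (11.4, 4.9) to (14.1, 6.8), the purple torus covered √(2.7² + 1.9²) ≈ 3.3 units.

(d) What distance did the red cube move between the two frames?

0.9

The red cube was near (9.4, 8.2) before and (8.5, 8.3) after, so it travelled √(0.9² + 0.1²) ≈ 0.9 units.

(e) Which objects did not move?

the cyan capsule and the brown cylinder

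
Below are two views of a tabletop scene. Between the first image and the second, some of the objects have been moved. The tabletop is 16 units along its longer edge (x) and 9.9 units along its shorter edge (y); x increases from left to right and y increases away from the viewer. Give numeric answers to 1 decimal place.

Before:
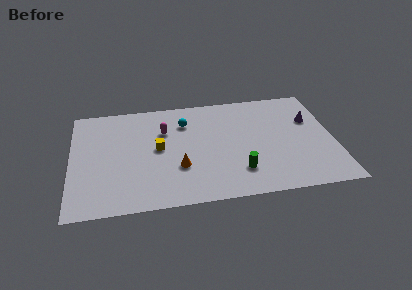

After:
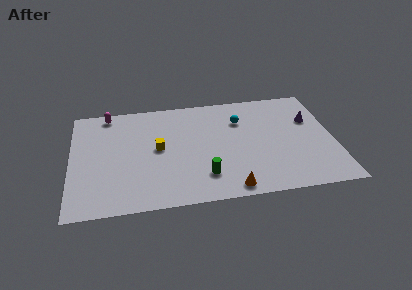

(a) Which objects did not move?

the purple cone and the yellow cube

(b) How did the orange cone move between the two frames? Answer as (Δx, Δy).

(3.0, -2.3)

The orange cone started near (6.5, 3.3) and ended near (9.5, 1.0).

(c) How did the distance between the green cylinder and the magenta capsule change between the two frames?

+2.5

Before: roughly 6.2 units apart; after: 8.7. That's 2.5 units further apart.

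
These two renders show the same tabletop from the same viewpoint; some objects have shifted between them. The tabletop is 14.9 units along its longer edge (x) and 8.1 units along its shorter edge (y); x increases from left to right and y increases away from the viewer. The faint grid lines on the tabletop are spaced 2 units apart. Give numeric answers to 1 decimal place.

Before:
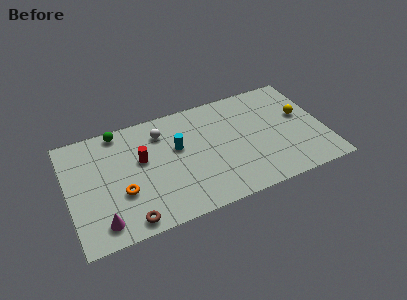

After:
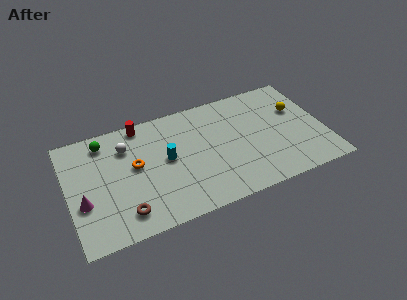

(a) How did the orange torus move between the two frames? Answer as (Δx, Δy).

(0.9, 1.6)

The orange torus was at about (3.0, 2.9) and moved to about (3.9, 4.5).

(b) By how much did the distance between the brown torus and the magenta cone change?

+1.1

They were about 1.6 units apart before and 2.7 after — 1.1 units further apart.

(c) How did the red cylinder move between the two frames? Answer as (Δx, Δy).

(0.2, 2.5)

The red cylinder started near (4.3, 4.8) and ended near (4.5, 7.3).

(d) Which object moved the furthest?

the red cylinder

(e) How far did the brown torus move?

0.6

The brown torus moved from about (3.2, 0.9) to (3.0, 1.5), a distance of √(0.2² + 0.6²) ≈ 0.6.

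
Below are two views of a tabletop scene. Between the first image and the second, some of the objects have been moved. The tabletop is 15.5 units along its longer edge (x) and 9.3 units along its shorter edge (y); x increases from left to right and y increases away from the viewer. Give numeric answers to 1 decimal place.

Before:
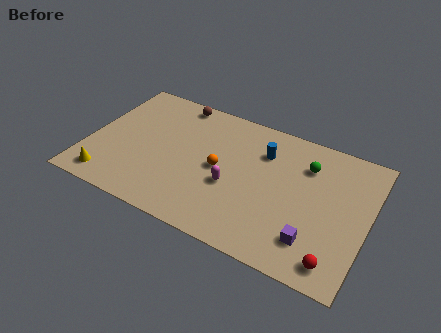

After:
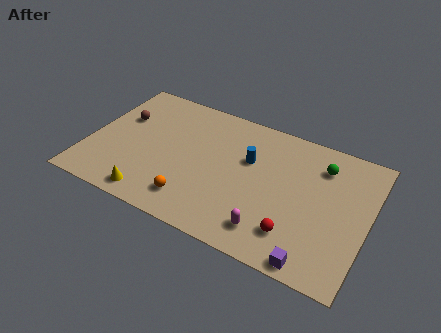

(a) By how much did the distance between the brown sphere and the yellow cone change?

-2.1

They were about 7.6 units apart before and 5.5 after — 2.1 units closer together.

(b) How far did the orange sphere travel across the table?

3.0

The orange sphere was near (7.3, 4.6) before and (6.2, 1.8) after, so it travelled √(1.1² + 2.8²) ≈ 3.0 units.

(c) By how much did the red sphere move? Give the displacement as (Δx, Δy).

(-2.3, 0.8)

The red sphere was at about (14.1, 1.3) and moved to about (11.8, 2.1).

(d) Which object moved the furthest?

the brown sphere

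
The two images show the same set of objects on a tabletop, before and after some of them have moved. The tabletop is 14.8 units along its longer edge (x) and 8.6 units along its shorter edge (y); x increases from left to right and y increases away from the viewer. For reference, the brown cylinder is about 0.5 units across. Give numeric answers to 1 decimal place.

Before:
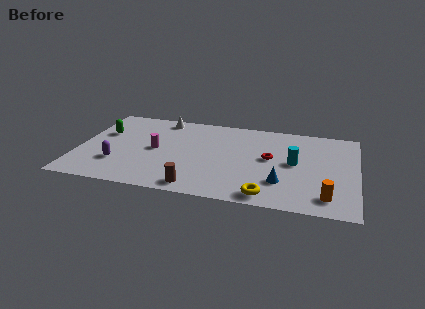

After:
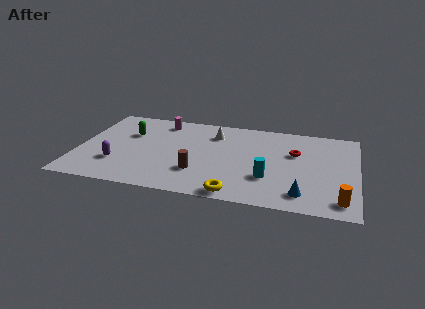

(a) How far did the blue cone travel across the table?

1.4

The blue cone moved from about (10.9, 2.4) to (12.0, 1.5), a distance of √(1.1² + 0.9²) ≈ 1.4.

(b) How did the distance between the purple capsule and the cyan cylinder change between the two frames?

-1.5

They were about 9.5 units apart before and 8.0 after — 1.5 units closer together.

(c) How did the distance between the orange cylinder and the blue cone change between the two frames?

-0.6

The distance was about 2.6 in the first image and 2.0 in the second, so they moved 0.6 units closer together.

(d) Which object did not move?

the purple capsule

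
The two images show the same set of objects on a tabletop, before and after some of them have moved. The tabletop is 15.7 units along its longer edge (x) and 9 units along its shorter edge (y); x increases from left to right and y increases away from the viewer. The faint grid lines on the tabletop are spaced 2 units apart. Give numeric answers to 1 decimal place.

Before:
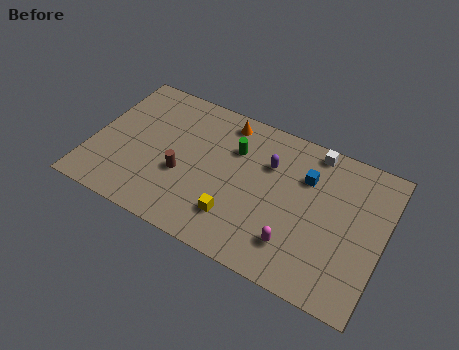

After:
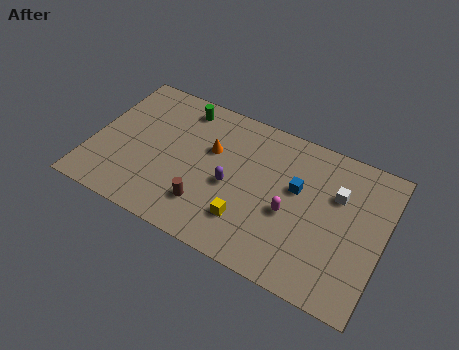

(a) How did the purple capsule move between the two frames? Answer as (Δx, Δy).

(-1.8, -2.2)

From the two frames, the purple capsule sits at roughly (9.4, 6.2) before and (7.6, 4.0) after.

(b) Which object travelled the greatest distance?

the green cylinder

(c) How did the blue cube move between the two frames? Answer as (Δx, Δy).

(-0.4, -0.9)

From the two frames, the blue cube sits at roughly (11.4, 6.3) before and (11.0, 5.4) after.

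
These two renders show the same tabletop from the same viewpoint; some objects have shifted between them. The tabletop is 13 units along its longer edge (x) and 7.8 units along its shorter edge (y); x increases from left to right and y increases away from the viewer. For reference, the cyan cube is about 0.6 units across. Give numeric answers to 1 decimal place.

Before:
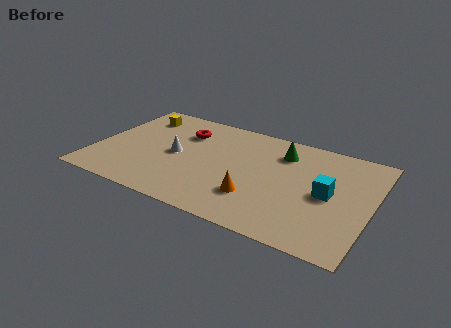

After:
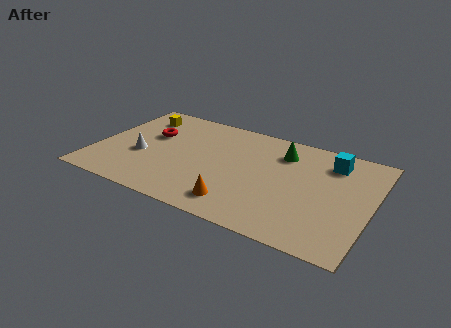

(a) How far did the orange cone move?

1.1

From (7.8, 2.2) to (7.1, 1.4), the orange cone covered √(0.7² + 0.8²) ≈ 1.1 units.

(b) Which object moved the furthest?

the cyan cube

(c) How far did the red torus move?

1.7

The red torus moved from about (3.9, 5.7) to (2.4, 4.9), a distance of √(1.5² + 0.8²) ≈ 1.7.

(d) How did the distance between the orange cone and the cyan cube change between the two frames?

+2.5

Before: roughly 3.6 units apart; after: 6.1. That's 2.5 units further apart.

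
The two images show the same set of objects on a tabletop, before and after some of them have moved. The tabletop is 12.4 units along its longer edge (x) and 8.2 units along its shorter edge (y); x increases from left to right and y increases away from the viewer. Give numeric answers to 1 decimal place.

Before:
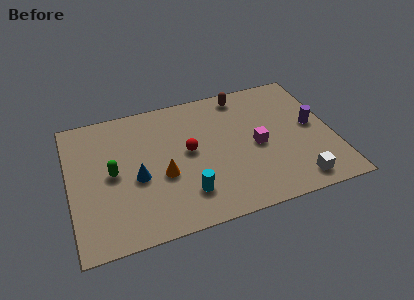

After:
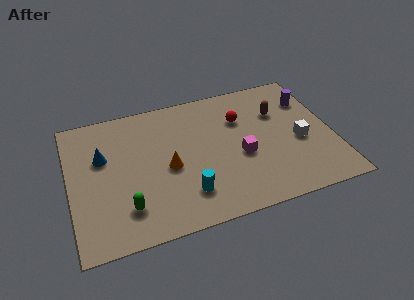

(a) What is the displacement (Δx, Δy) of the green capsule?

(0.5, -2.2)

From the two frames, the green capsule sits at roughly (2.0, 4.1) before and (2.5, 1.9) after.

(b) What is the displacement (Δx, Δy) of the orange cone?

(0.3, 0.4)

The orange cone started near (4.3, 3.3) and ended near (4.6, 3.7).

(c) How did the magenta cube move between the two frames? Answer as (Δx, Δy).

(-0.8, -0.4)

The magenta cube was at about (8.8, 3.8) and moved to about (8.0, 3.4).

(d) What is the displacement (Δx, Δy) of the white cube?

(0.4, 2.4)

From the two frames, the white cube sits at roughly (10.4, 1.1) before and (10.8, 3.5) after.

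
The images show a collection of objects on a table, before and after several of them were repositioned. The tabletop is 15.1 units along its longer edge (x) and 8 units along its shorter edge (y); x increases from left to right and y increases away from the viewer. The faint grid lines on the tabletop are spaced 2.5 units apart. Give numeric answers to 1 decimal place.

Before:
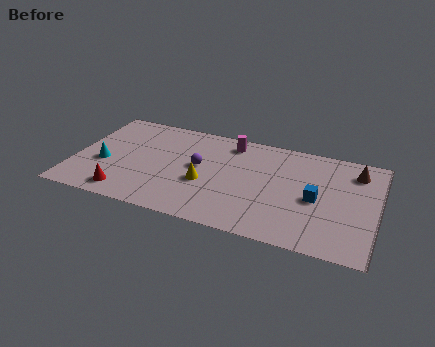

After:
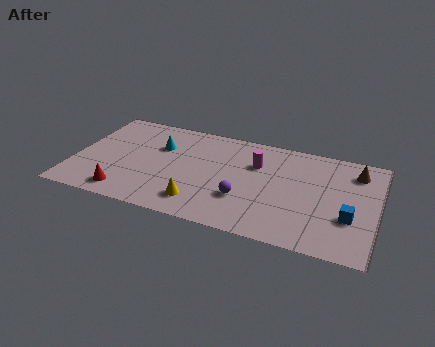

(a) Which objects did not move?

the red cone and the brown cone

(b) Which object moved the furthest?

the cyan cone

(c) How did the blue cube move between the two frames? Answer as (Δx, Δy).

(1.7, -0.9)

The blue cube was at about (12.1, 3.7) and moved to about (13.8, 2.8).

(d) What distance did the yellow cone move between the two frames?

1.6

The yellow cone was near (6.6, 3.2) before and (6.5, 1.6) after, so it travelled √(0.1² + 1.6²) ≈ 1.6 units.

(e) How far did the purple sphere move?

3.0

The purple sphere was near (6.2, 4.4) before and (8.6, 2.6) after, so it travelled √(2.4² + 1.8²) ≈ 3.0 units.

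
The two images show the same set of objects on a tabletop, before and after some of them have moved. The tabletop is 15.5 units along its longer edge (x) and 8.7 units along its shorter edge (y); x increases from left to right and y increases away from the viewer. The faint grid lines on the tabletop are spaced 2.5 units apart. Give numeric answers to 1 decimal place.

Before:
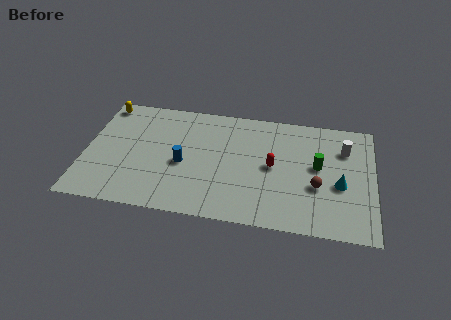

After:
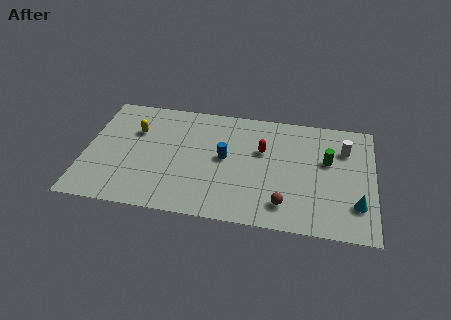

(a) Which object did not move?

the white cylinder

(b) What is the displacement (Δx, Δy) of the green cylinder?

(0.5, 0.5)

The green cylinder was at about (12.5, 4.8) and moved to about (13.0, 5.3).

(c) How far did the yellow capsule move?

2.5

The yellow capsule moved from about (0.8, 7.7) to (2.6, 5.9), a distance of √(1.8² + 1.8²) ≈ 2.5.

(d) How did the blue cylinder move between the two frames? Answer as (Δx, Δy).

(2.2, 0.8)

From the two frames, the blue cylinder sits at roughly (5.3, 3.8) before and (7.5, 4.6) after.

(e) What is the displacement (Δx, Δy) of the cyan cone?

(0.9, -1.3)

From the two frames, the cyan cone sits at roughly (13.7, 3.6) before and (14.6, 2.3) after.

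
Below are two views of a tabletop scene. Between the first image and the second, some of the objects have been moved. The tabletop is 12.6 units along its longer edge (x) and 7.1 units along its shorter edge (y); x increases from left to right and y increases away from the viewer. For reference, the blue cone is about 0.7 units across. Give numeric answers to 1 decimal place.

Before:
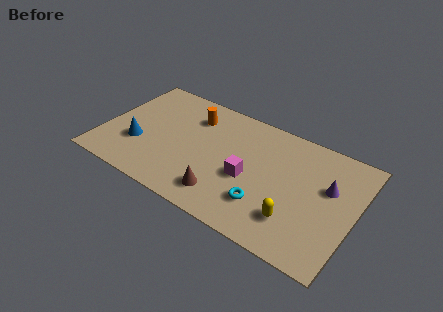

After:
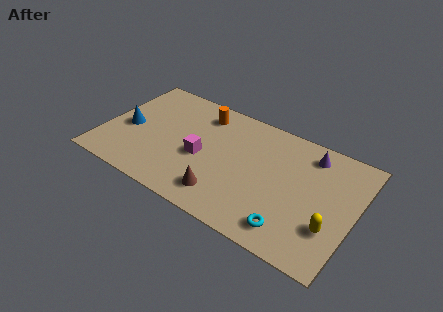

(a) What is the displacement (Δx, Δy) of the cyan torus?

(1.4, -0.7)

The cyan torus started near (8.4, 1.9) and ended near (9.8, 1.2).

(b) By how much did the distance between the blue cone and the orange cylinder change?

+0.5

The distance was about 3.8 in the first image and 4.3 in the second, so they moved 0.5 units further apart.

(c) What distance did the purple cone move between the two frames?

1.9

The purple cone moved from about (11.2, 4.4) to (10.1, 5.9), a distance of √(1.1² + 1.5²) ≈ 1.9.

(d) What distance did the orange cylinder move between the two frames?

0.6

The orange cylinder moved from about (4.2, 5.4) to (4.6, 5.8), a distance of √(0.4² + 0.4²) ≈ 0.6.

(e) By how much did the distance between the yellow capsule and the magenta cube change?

+3.9

They were about 2.8 units apart before and 6.7 after — 3.9 units further apart.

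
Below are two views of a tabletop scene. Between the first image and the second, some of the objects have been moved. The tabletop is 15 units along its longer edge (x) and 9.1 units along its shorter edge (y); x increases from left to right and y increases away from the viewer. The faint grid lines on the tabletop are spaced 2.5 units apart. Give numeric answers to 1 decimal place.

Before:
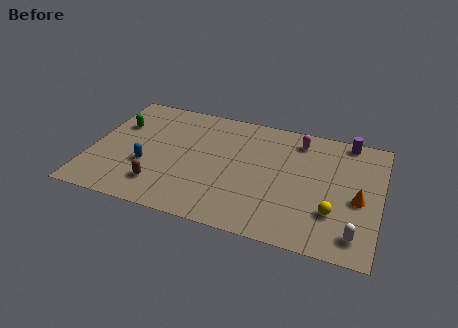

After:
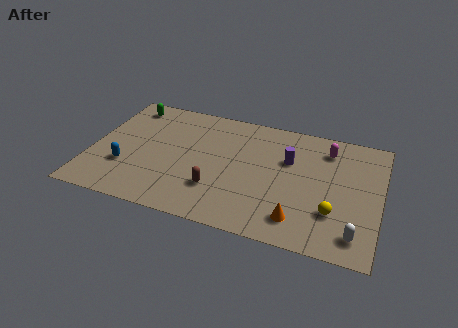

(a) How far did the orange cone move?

3.7

The orange cone was near (13.9, 4.0) before and (11.0, 1.7) after, so it travelled √(2.9² + 2.3²) ≈ 3.7 units.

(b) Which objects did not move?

the yellow sphere and the white capsule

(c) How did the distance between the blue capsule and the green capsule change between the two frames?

+1.6

Before: roughly 3.3 units apart; after: 4.9. That's 1.6 units further apart.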